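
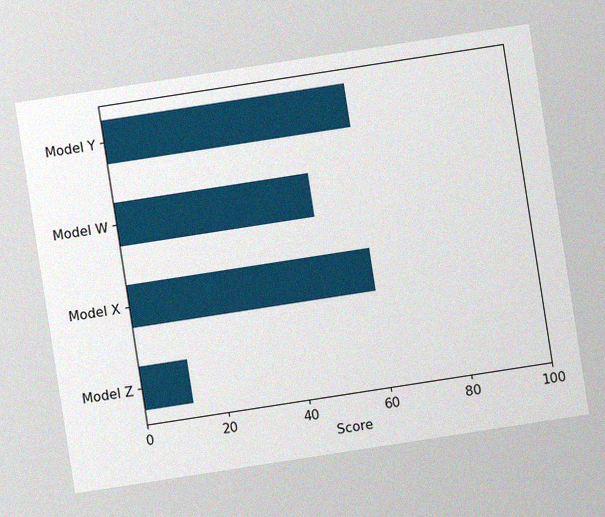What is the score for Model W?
The chart is tilted about 9° counter-clockwise, with some photo noise. Reading along the chart's x-axis, the Model W bar reaches 48.

48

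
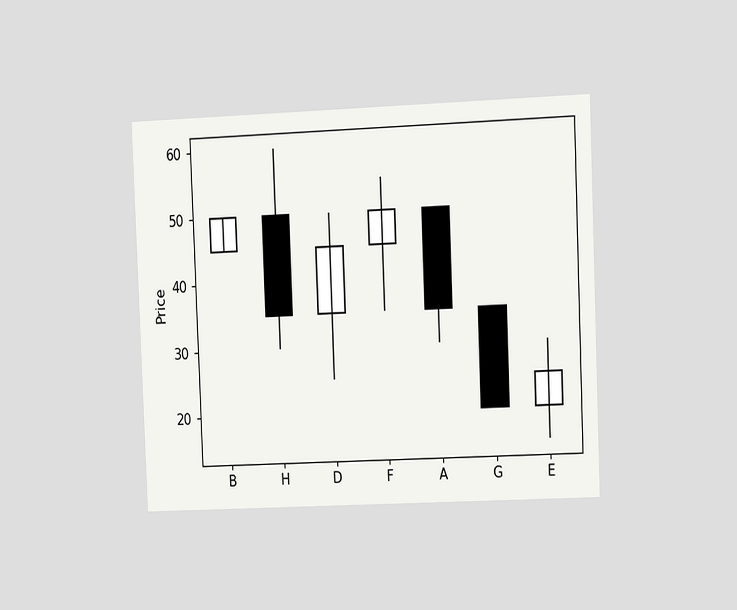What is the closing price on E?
The chart is tilted about 2° counter-clockwise and viewed at a slight angle. The E candle closes at 25.

25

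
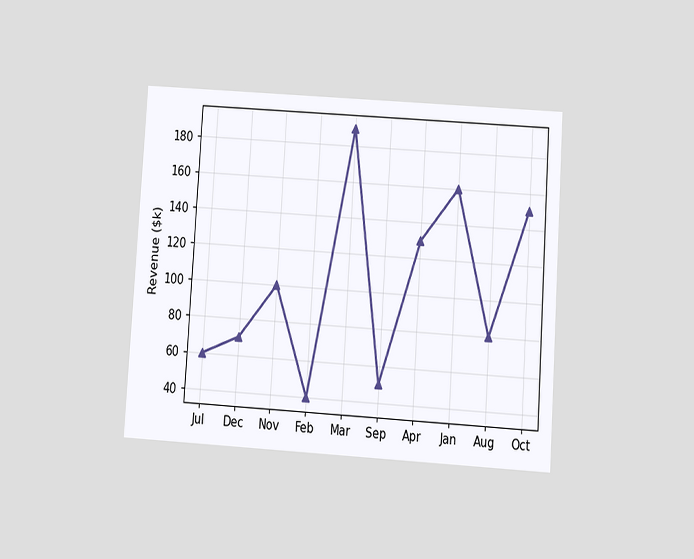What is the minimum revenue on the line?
The chart is tilted about 4° clockwise and viewed slightly from below. The lowest point is at Feb, and reading across to the y-axis gives $40k.

$40k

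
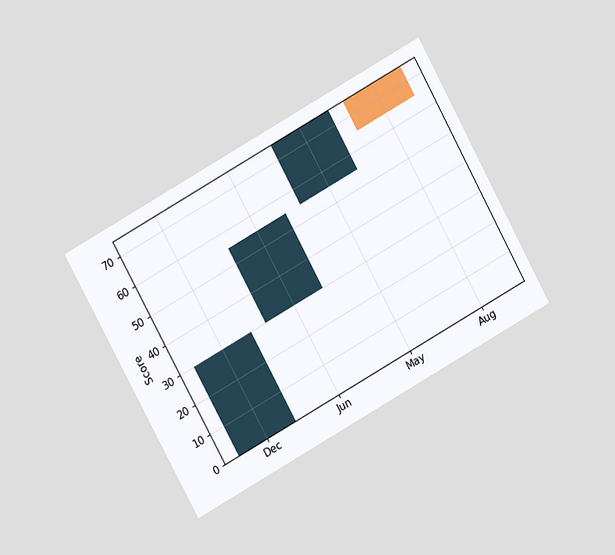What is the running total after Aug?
The chart is tilted about 29° counter-clockwise and viewed at a slight angle. After Aug the running total reaches 65.

65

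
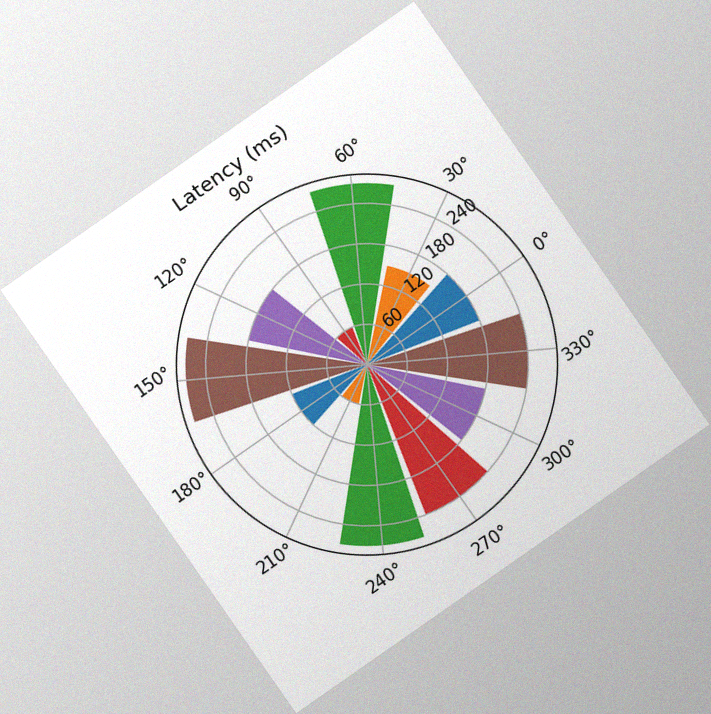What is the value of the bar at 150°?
The chart is tilted about 35° counter-clockwise, with some photo noise. The bar at 150° reaches 270ms on the radial axis.

270ms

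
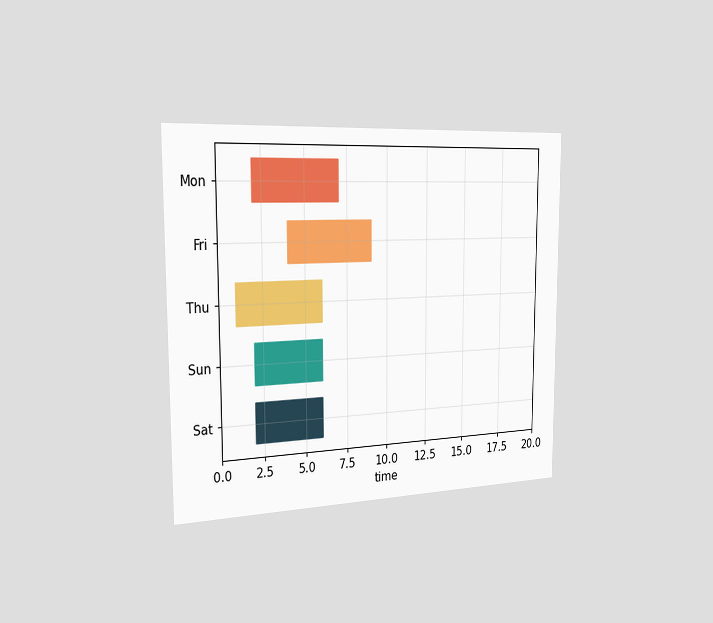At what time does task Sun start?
The chart is viewed slightly from the left. The Sun bar begins at t=2.

2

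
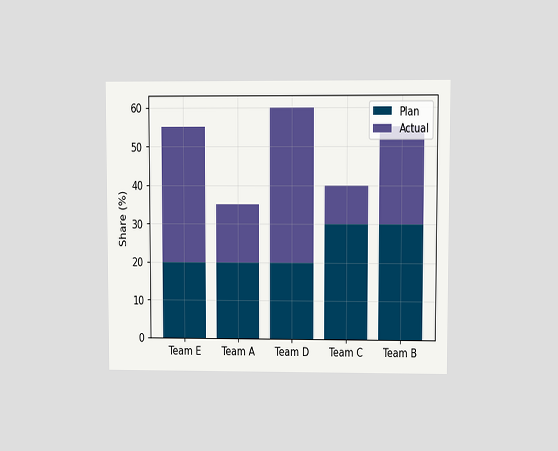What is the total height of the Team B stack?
The chart is viewed at a slight angle. The Team B stack's top reaches 55% on the y-axis.

55%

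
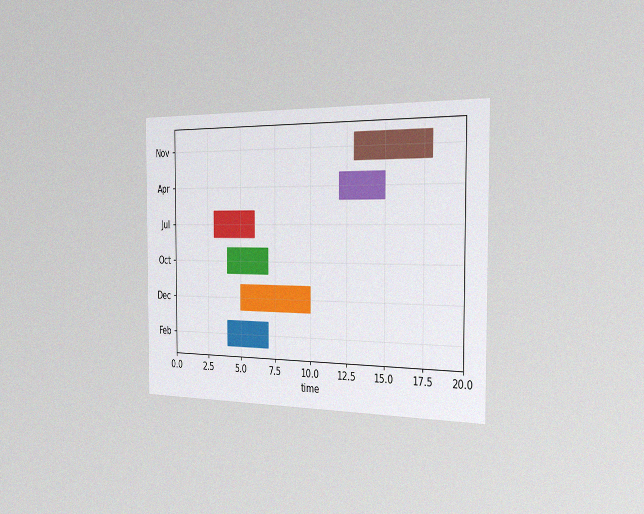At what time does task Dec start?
5

The chart is viewed slightly from the right, with some photo noise. The Dec bar begins at t=5.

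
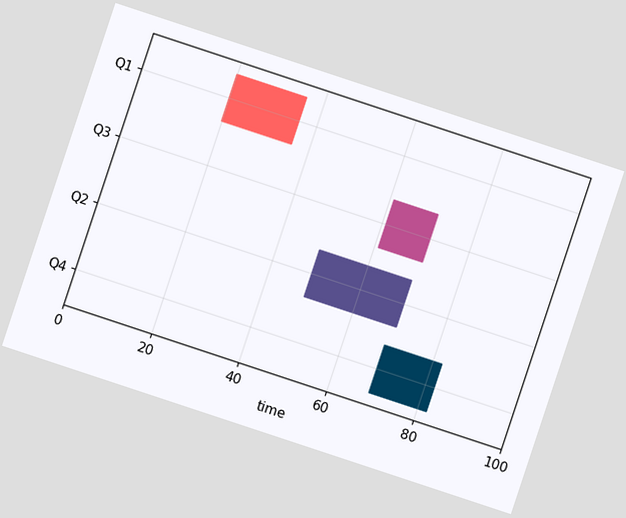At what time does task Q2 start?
49

The chart is tilted about 18° clockwise. The Q2 bar begins at t=49.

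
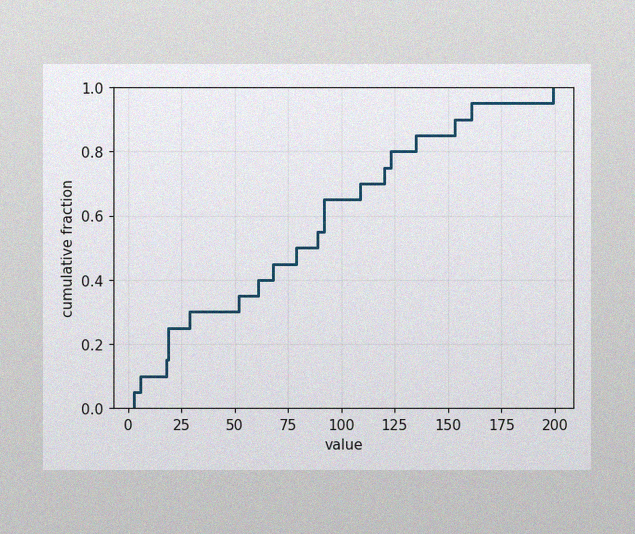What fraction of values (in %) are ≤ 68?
45%

The image has some photo noise and uneven lighting. At x=68 the ECDF step is at 45%.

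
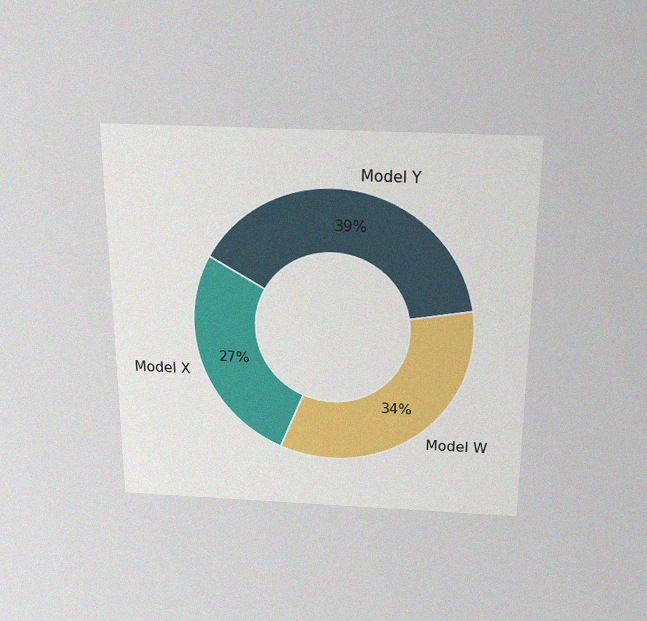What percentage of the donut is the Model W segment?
34%

The chart is viewed slightly from above, with some photo noise. The Model W segment takes up 34% of the ring.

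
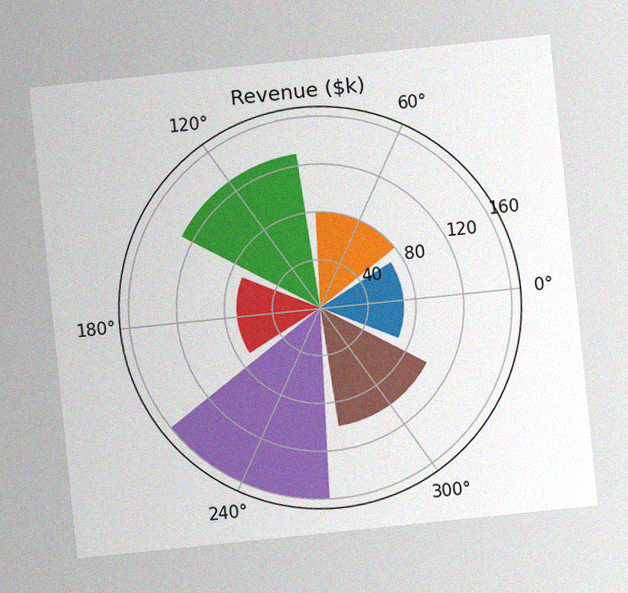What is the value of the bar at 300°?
$100k

The chart is tilted about 6° counter-clockwise, with some photo noise. The bar at 300° reaches $100k on the radial axis.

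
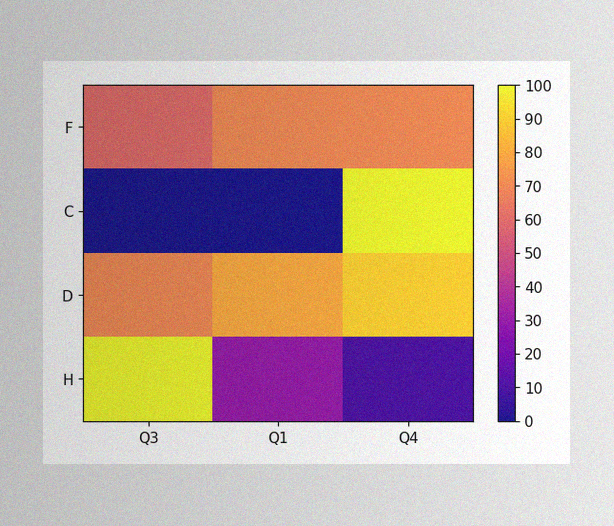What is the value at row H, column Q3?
The image has some photo noise and uneven lighting. Matching cell (H, Q3) against the colorbar gives 100.

100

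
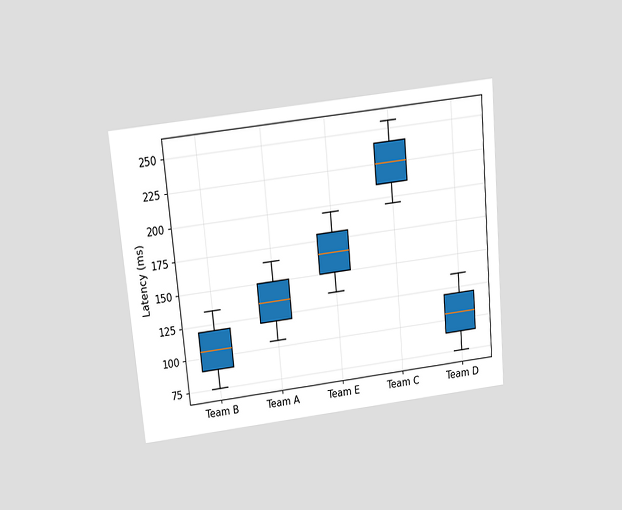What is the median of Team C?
The chart is tilted about 5° counter-clockwise and viewed slightly from above. The median line in the Team C box sits at 225ms.

225ms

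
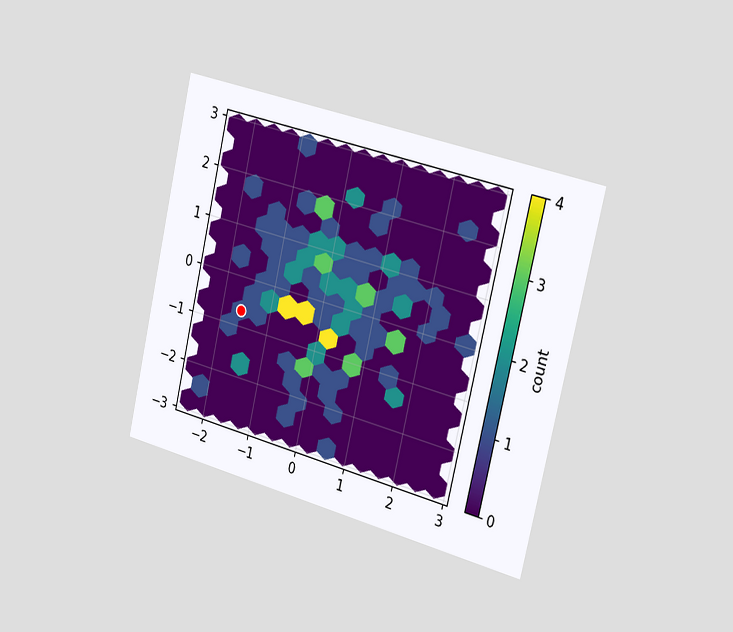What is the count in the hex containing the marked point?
1

The chart is tilted about 13° clockwise and viewed slightly from the right. The marked hex reads 1 on the colorbar.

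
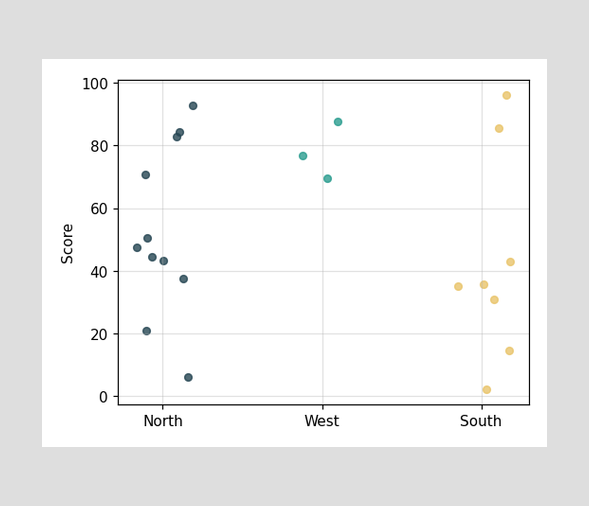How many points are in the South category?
8

Counting the markers in the South column gives 8.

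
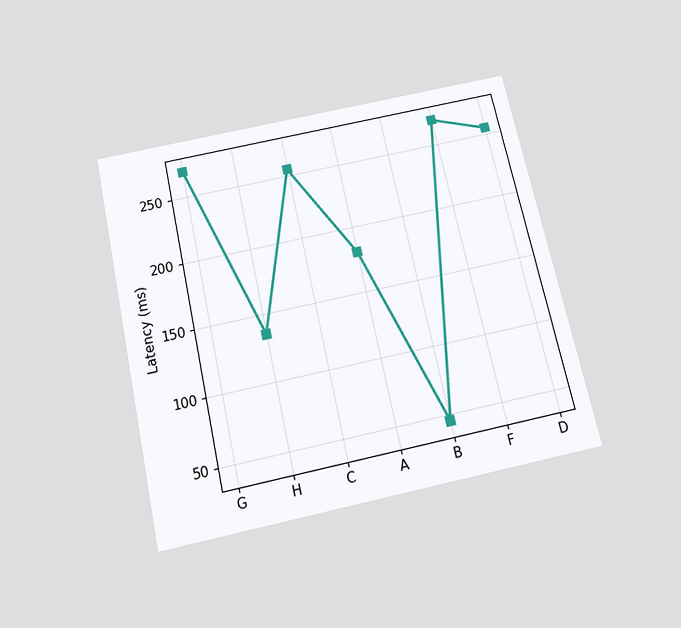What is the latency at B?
The chart is tilted about 13° counter-clockwise and viewed slightly from below. At B, the line is at 45ms.

45ms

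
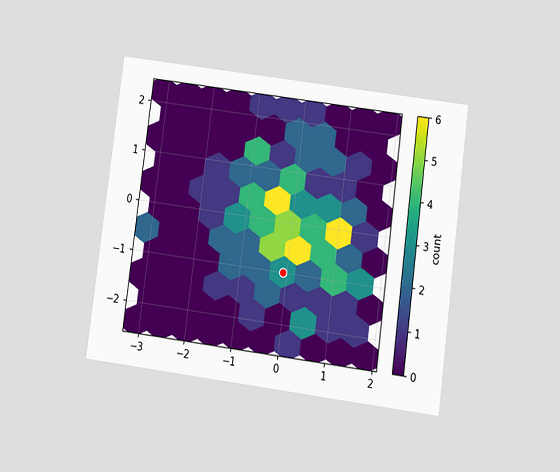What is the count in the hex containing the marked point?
3

The chart is tilted about 7° clockwise and viewed at a slight angle. The marked hex reads 3 on the colorbar.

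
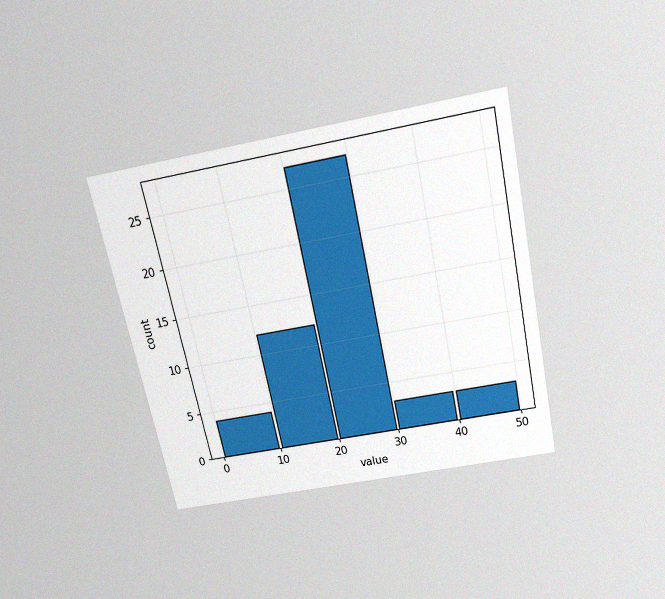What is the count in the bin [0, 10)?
4

The chart is tilted about 12° counter-clockwise and viewed slightly from above, with some photo noise. The [0, 10) bin has height 4.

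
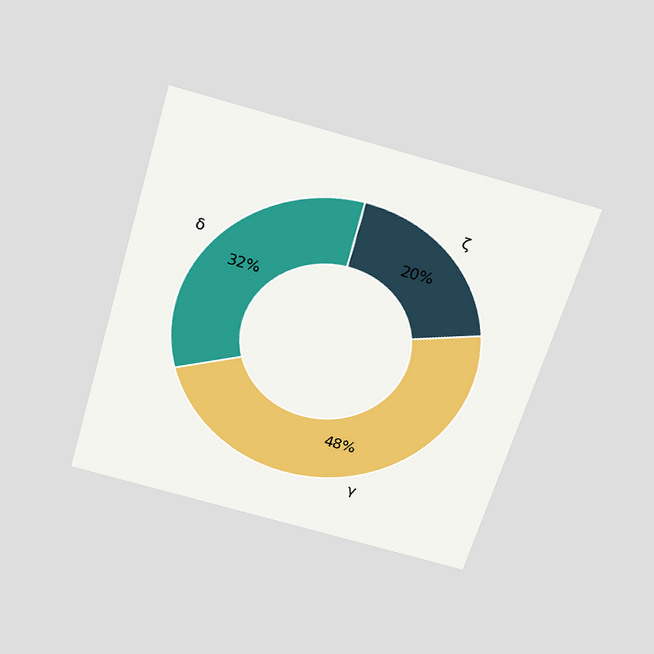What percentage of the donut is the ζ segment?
The chart is tilted about 16° clockwise and viewed slightly from above. The ζ segment takes up 20% of the ring.

20%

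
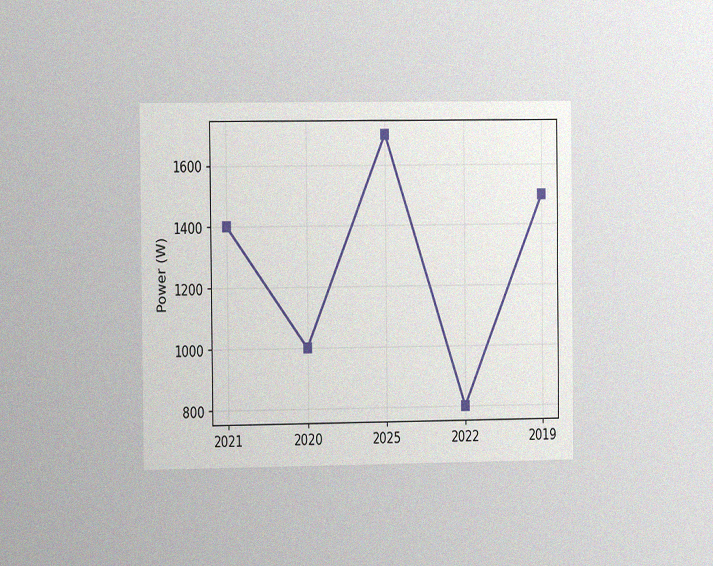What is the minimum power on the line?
The chart is viewed slightly from the left, with some photo noise. The lowest point is at 2022, and reading across to the y-axis gives 800W.

800W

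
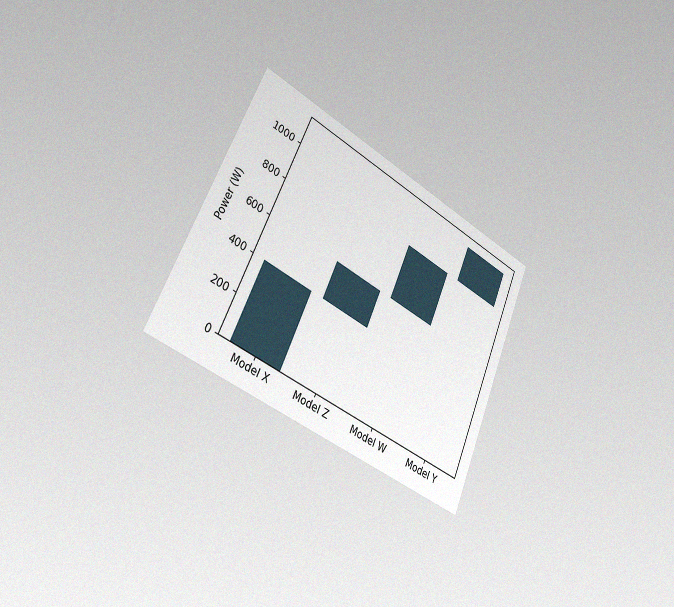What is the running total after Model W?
The chart is tilted about 24° clockwise and viewed slightly from the left, with some photo noise. After Model W the running total reaches 900W.

900W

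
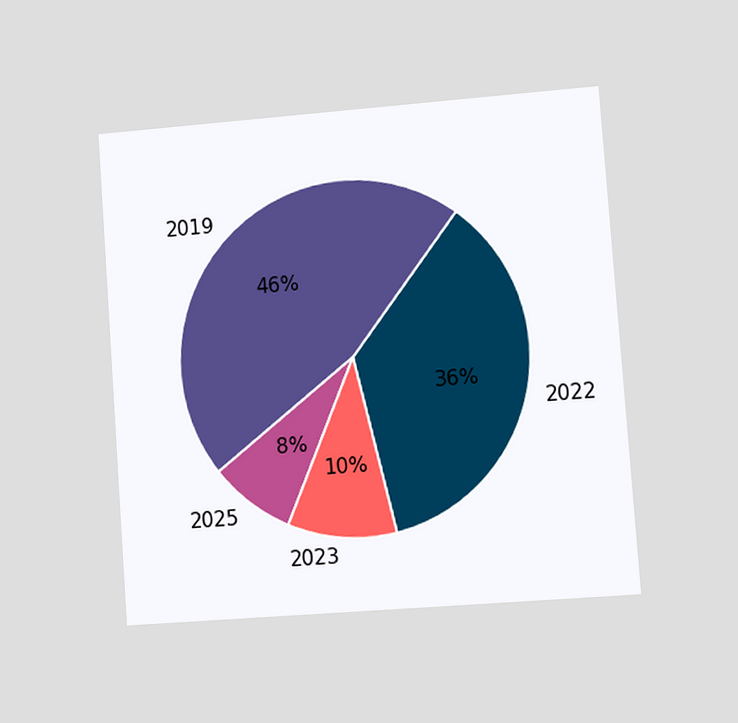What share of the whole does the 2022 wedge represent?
The chart is tilted about 4° counter-clockwise and viewed at a slight angle. The 2022 slice takes up 36% of the pie.

36%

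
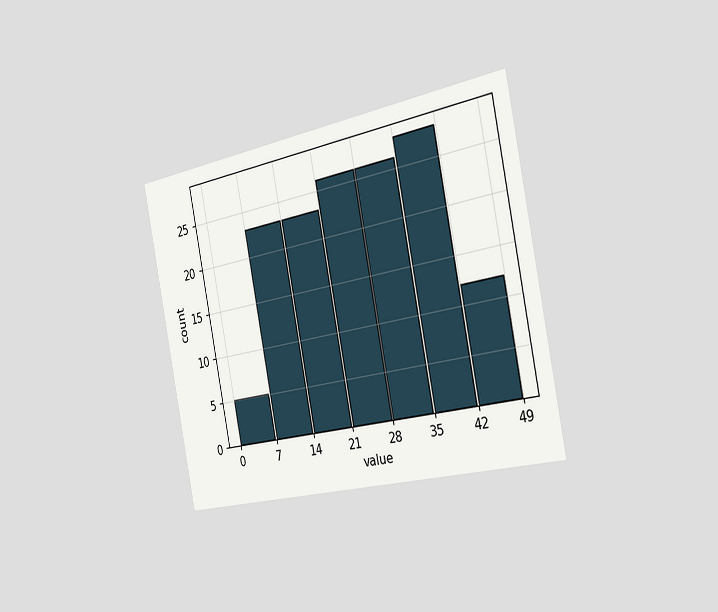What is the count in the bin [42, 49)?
12

The chart is tilted about 11° counter-clockwise and viewed slightly from the right. The [42, 49) bin has height 12.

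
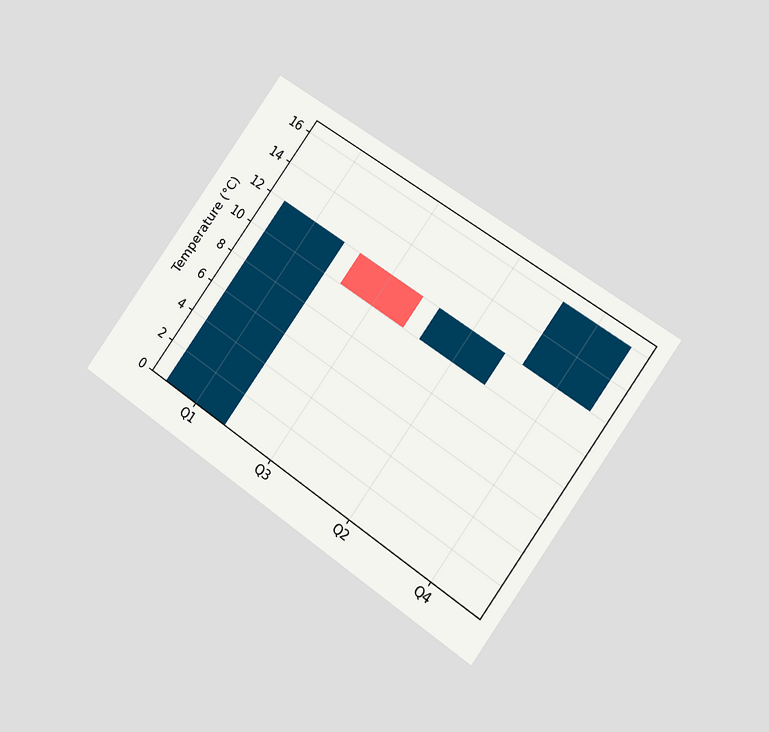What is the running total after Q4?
The chart is tilted about 35° clockwise and viewed at a slight angle. After Q4 the running total reaches 16°C.

16°C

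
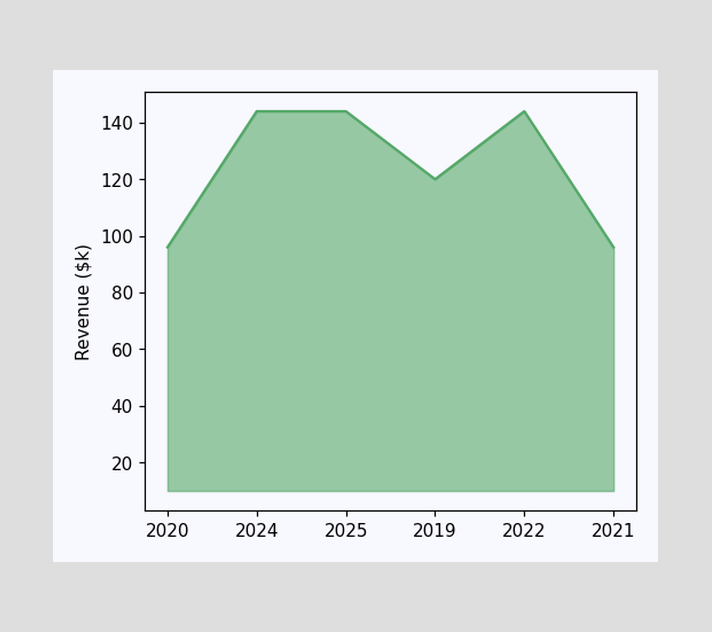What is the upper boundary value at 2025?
$144k

At 2025 the upper boundary is at $144k.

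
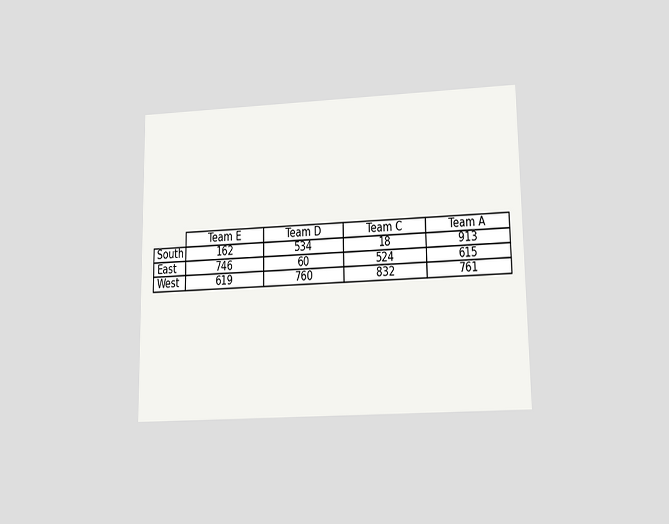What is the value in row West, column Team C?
The chart is viewed at a slight angle. The (West, Team C) cell reads 832.

832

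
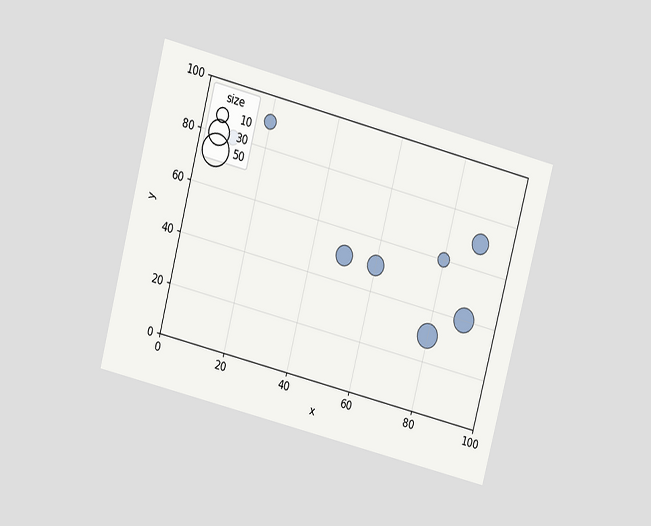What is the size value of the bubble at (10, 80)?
The chart is tilted about 14° clockwise and viewed at a slight angle. Matching the bubble at (10, 80) against the size legend gives 10.

10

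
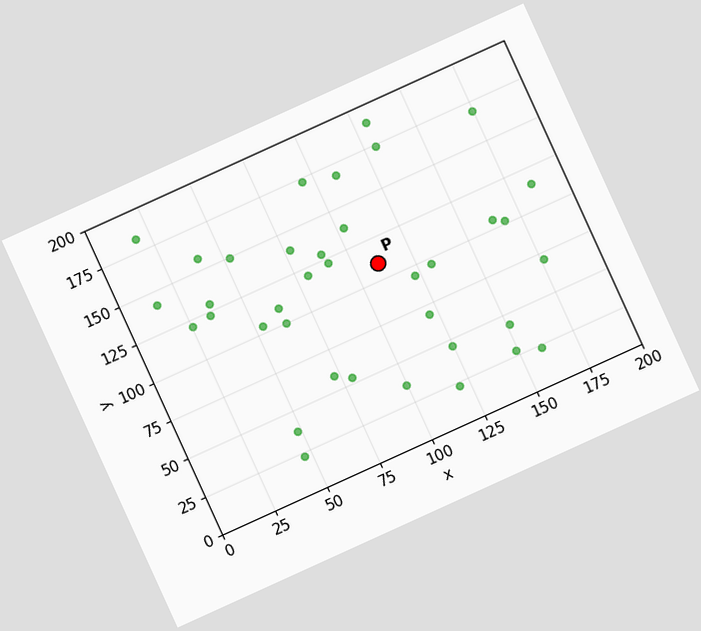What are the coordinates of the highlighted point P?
(110, 110)

The chart is tilted about 24° counter-clockwise. Following the gridlines from P to each axis, P sits at (110, 110).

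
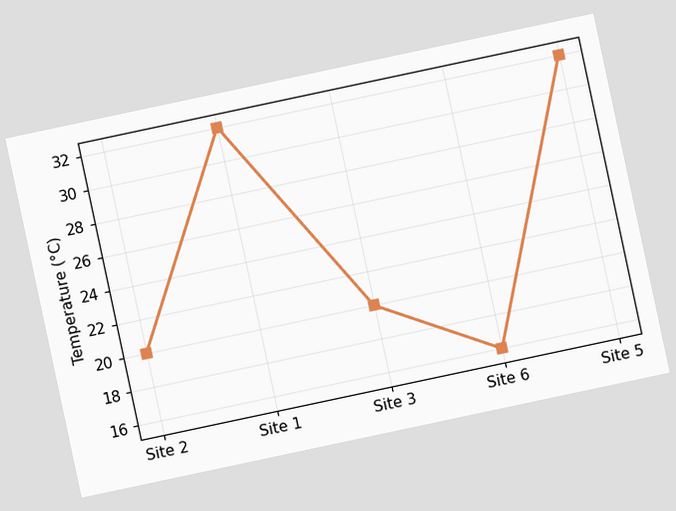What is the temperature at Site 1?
32°C

The chart is tilted about 12° counter-clockwise. At Site 1, the line is at 32°C.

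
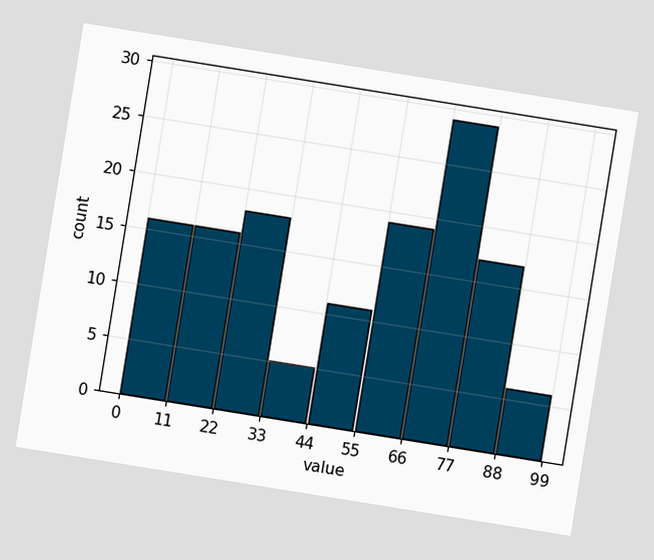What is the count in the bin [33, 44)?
The chart is tilted about 9° clockwise. The [33, 44) bin has height 5.

5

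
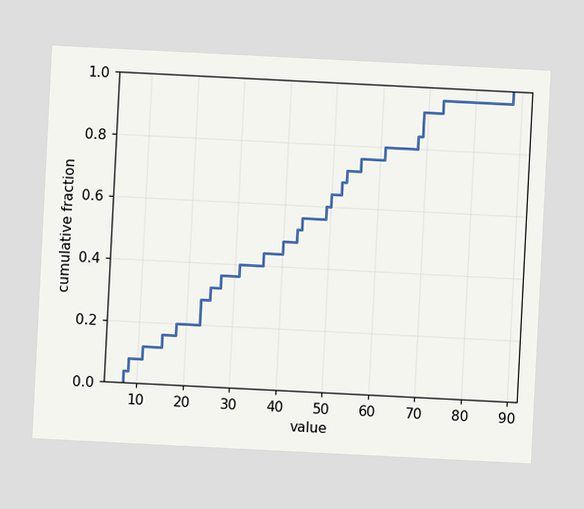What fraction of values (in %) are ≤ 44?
56%

The chart is tilted about 3° clockwise. At x=44 the ECDF step is at 56%.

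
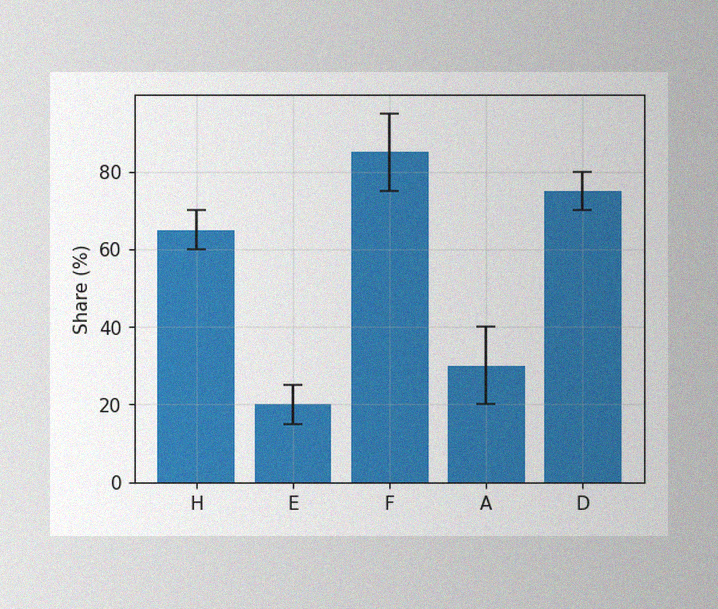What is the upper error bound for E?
25%

The image has some photo noise and uneven lighting. The E bar's upper whisker reaches 25%.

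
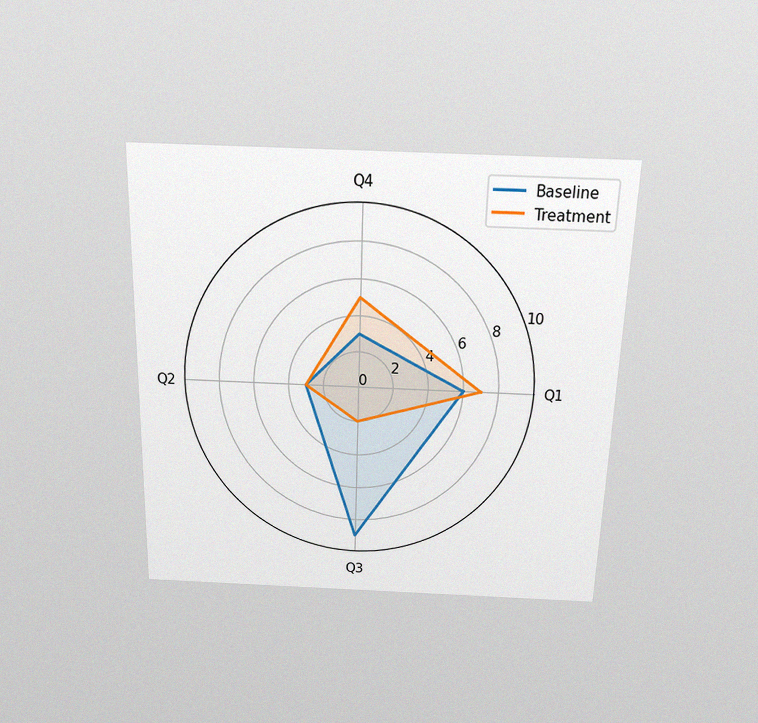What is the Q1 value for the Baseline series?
6

The chart is viewed slightly from above, with some photo noise. On the Q1 axis, Baseline reaches 6.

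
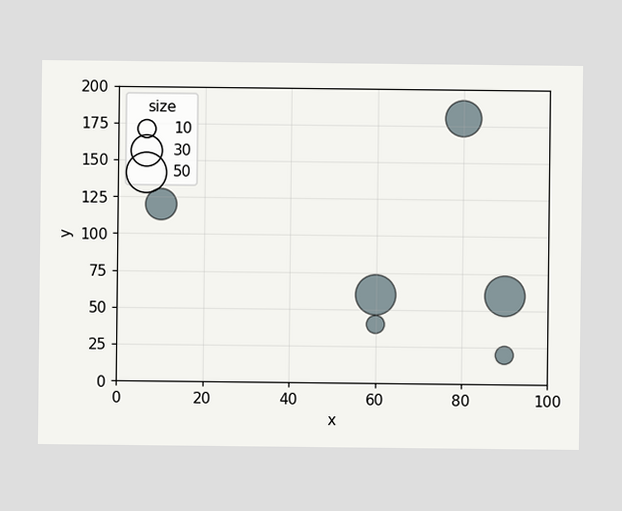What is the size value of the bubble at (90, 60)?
Matching the bubble at (90, 60) against the size legend gives 50.

50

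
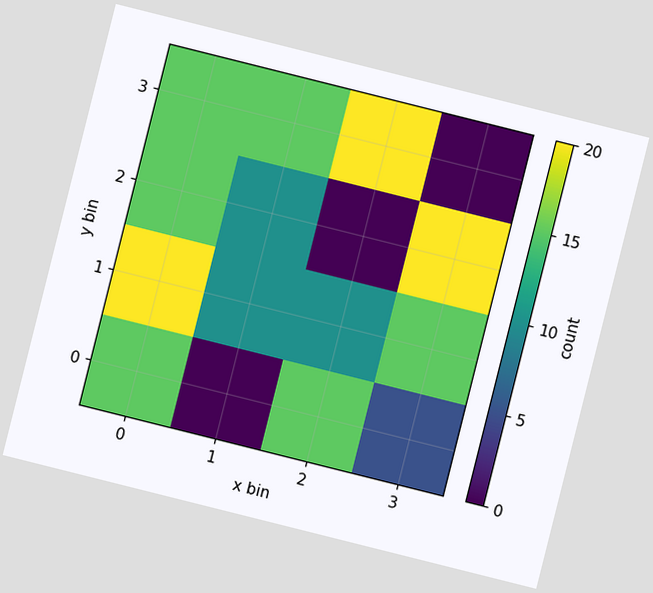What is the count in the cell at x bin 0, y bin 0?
15

The chart is tilted about 14° clockwise. Matching the cell (0, 0) against the colorbar gives 15.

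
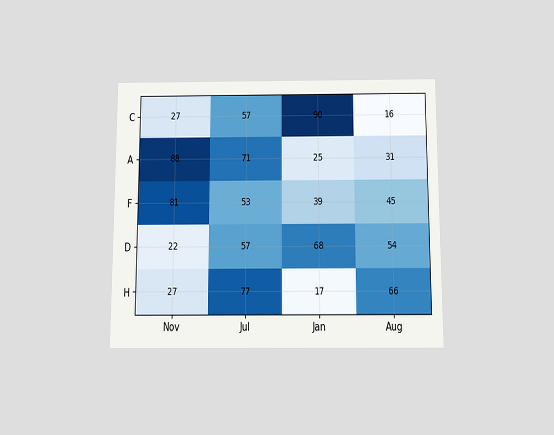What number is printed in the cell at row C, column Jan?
The chart is viewed slightly from below. The (C, Jan) cell reads 90.

90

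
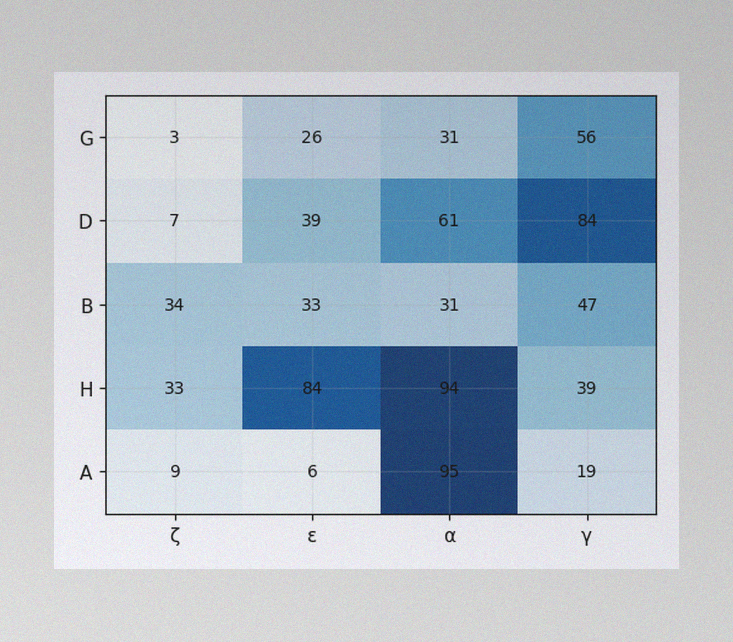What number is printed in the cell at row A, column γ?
19

The image has some photo noise and uneven lighting. The (A, γ) cell reads 19.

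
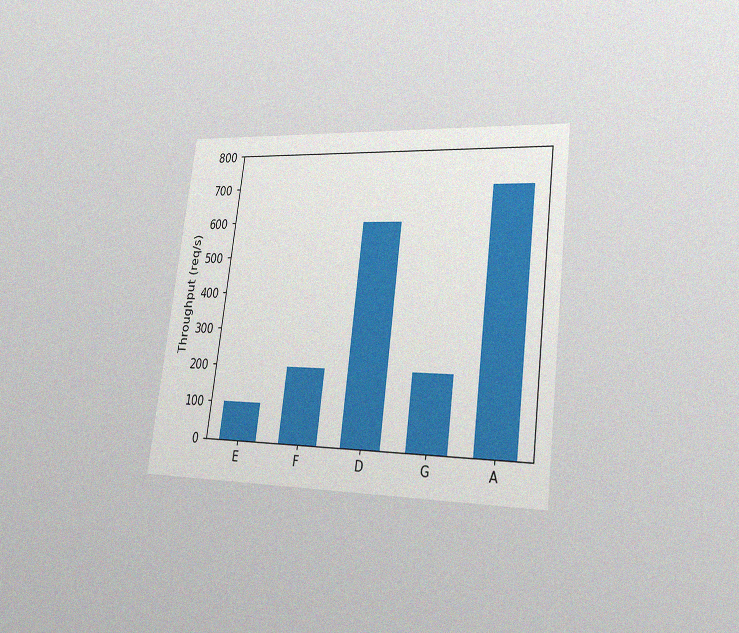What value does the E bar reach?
The chart is tilted about 7° clockwise and viewed slightly from the right, with some photo noise. Reading along the chart's y-axis, the E bar reaches 100req/s.

100req/s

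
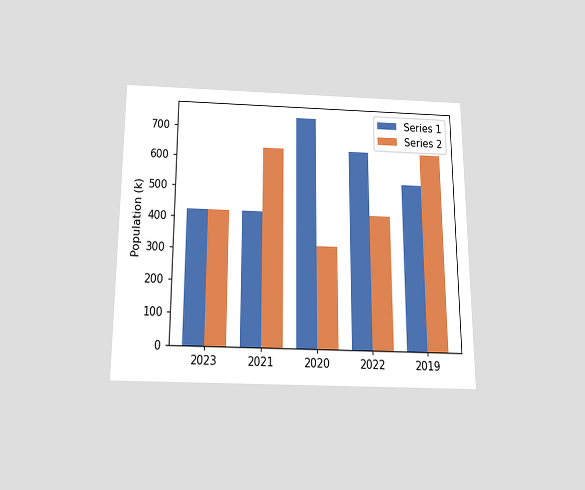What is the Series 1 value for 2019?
530k

The chart is viewed slightly from below. The Series 1 bar at 2019 reaches 530k on the y-axis.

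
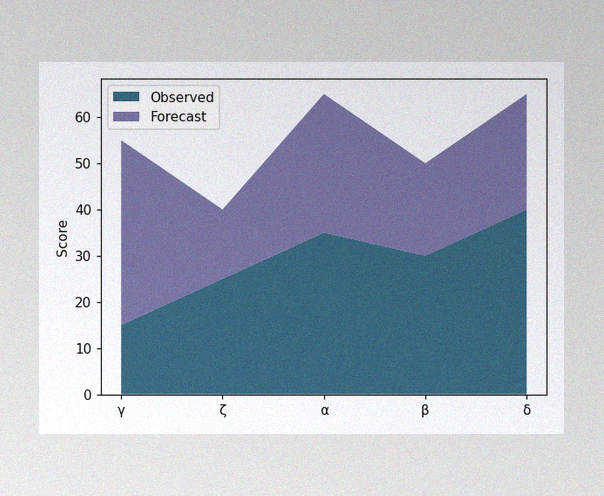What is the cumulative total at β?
The image has some photo noise and uneven lighting. The stacked total at β reaches 50.

50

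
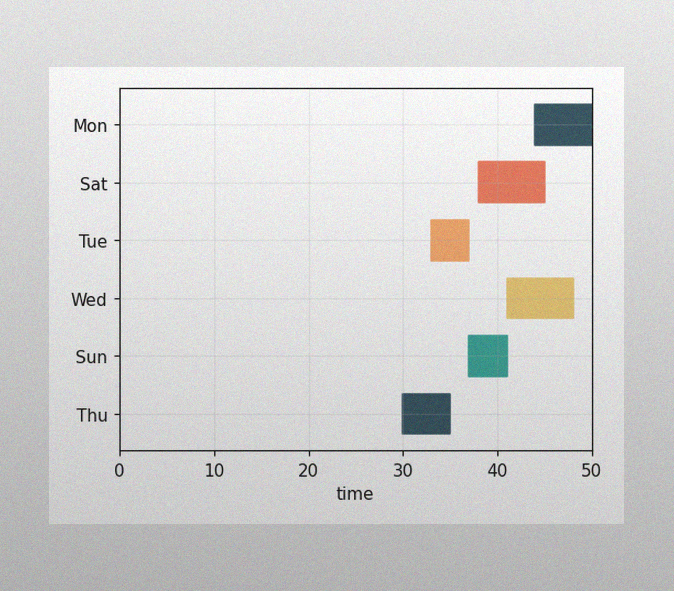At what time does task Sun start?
The image has some photo noise and uneven lighting. The Sun bar begins at t=37.

37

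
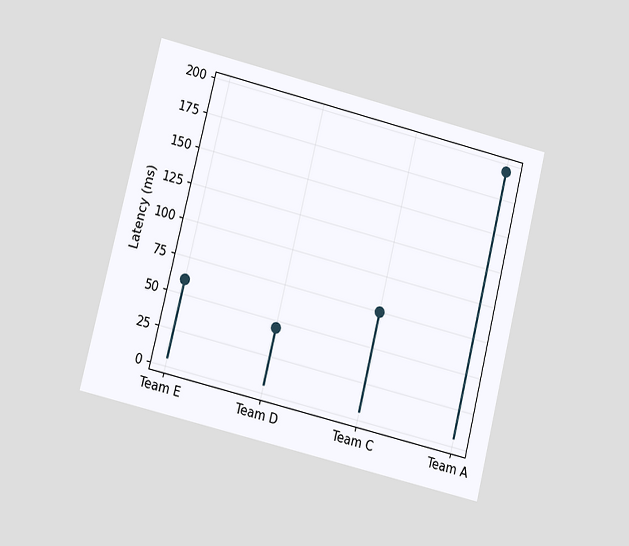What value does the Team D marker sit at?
The chart is tilted about 14° clockwise and viewed at a slight angle. The Team D marker sits at 45ms.

45ms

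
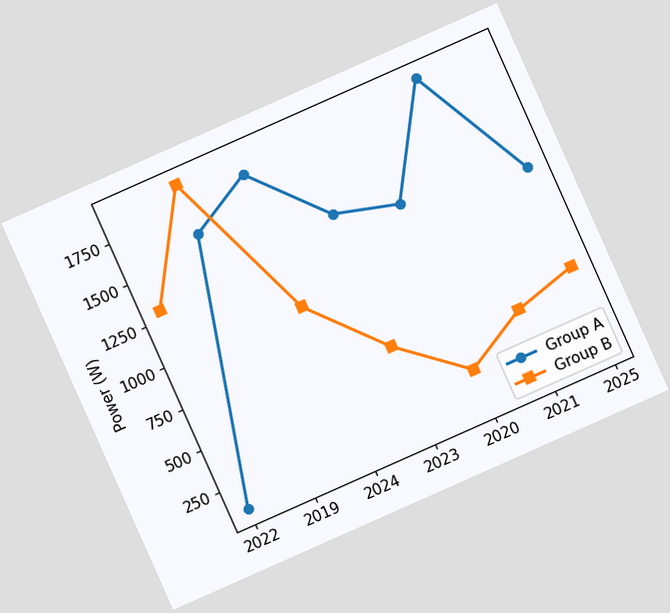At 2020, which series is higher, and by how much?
Group A, by 1000W

The chart is tilted about 24° counter-clockwise. At 2020, Group A sits above the other line by 1000W.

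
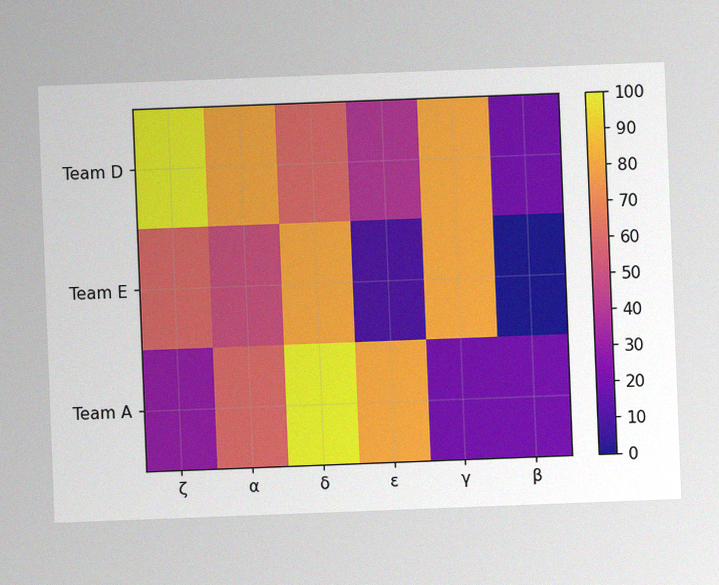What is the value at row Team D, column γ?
The chart is tilted about 2° counter-clockwise, with some photo noise. Matching cell (Team D, γ) against the colorbar gives 80.

80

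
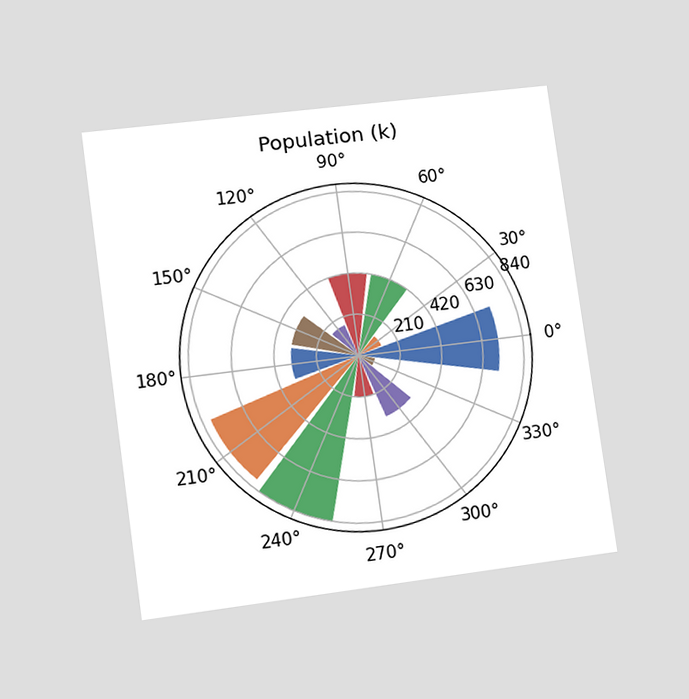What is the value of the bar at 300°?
The chart is tilted about 8° counter-clockwise and viewed at a slight angle. The bar at 300° reaches 336k on the radial axis.

336k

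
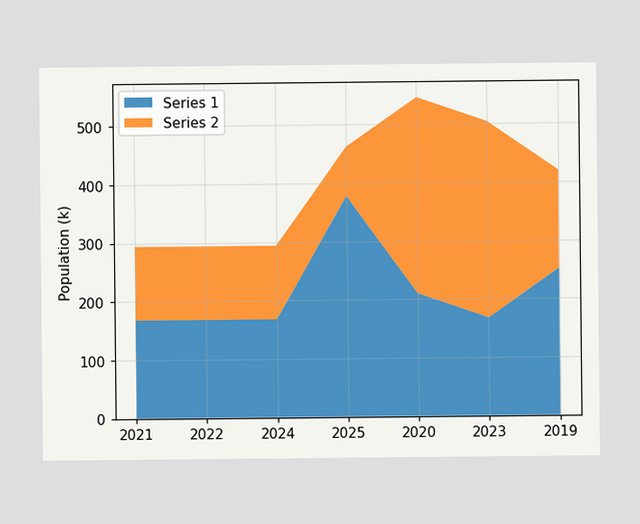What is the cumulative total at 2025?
The stacked total at 2025 reaches 462k.

462k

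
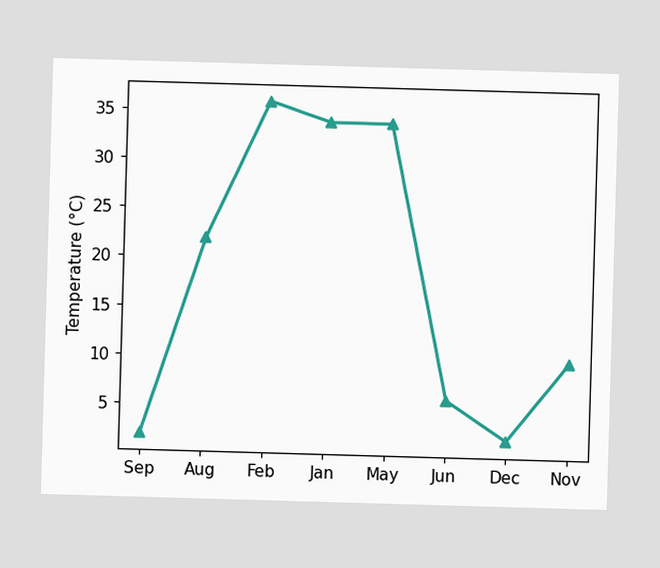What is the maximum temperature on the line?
The highest point is at Feb, and reading across to the y-axis gives 36°C.

36°C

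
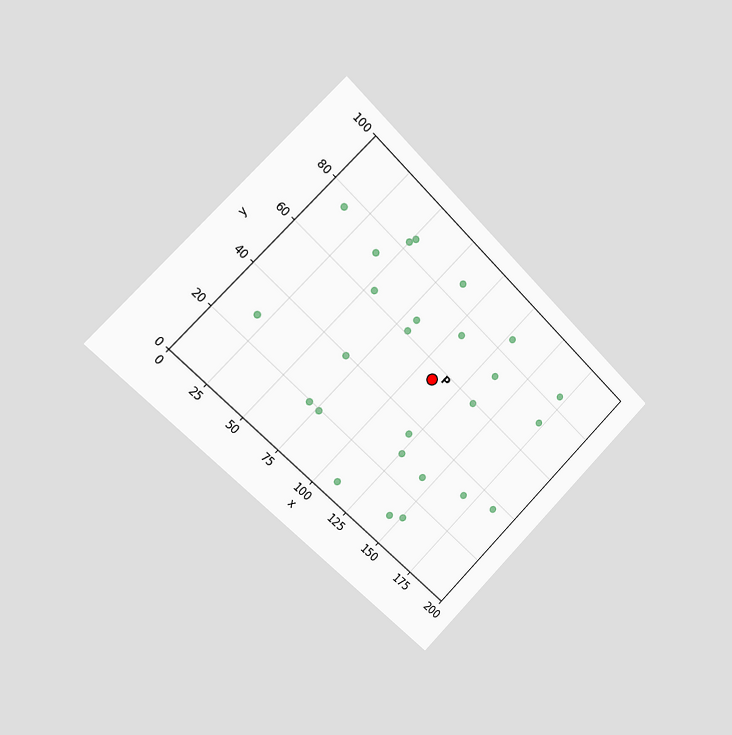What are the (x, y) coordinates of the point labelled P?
(110, 55)

The chart is tilted about 45° clockwise and viewed slightly from the left. Following the gridlines from P to each axis, P sits at (110, 55).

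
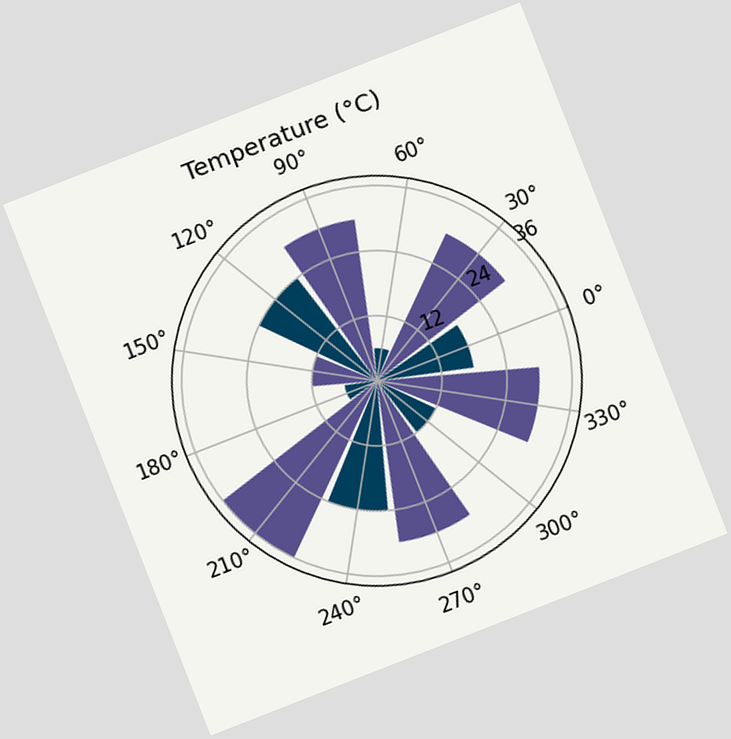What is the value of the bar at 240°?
24°C

The chart is tilted about 21° counter-clockwise. The bar at 240° reaches 24°C on the radial axis.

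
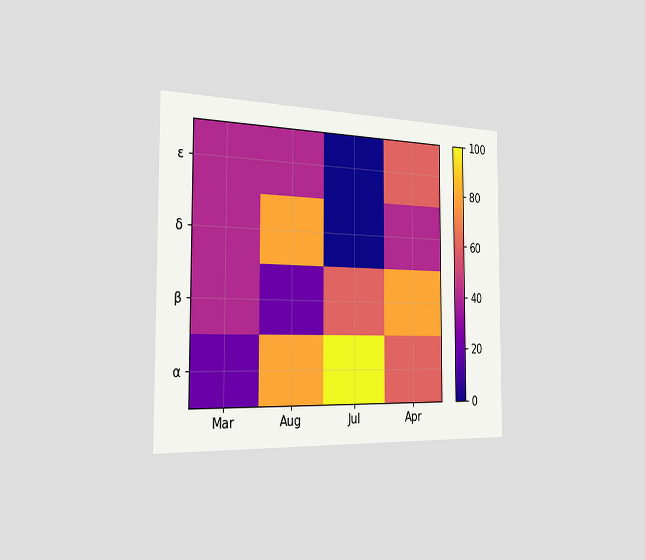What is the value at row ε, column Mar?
The chart is viewed slightly from the left. Matching cell (ε, Mar) against the colorbar gives 40.

40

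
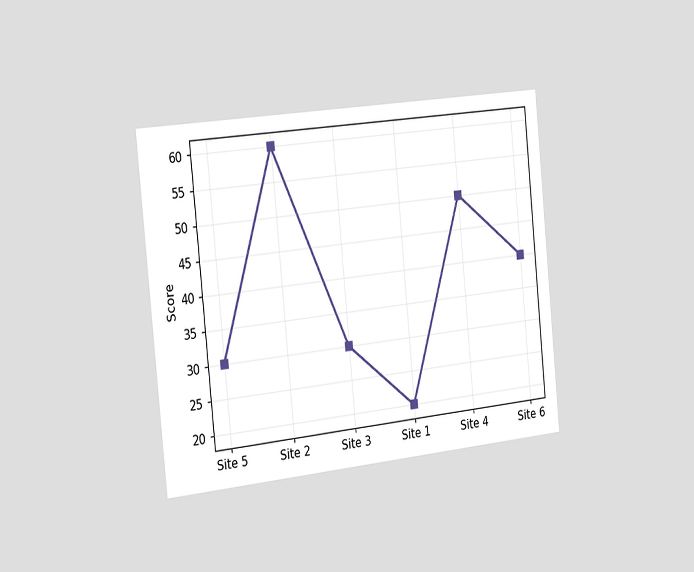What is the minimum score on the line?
The chart is tilted about 6° counter-clockwise and viewed slightly from the left. The lowest point is at Site 1, and reading across to the y-axis gives 20.

20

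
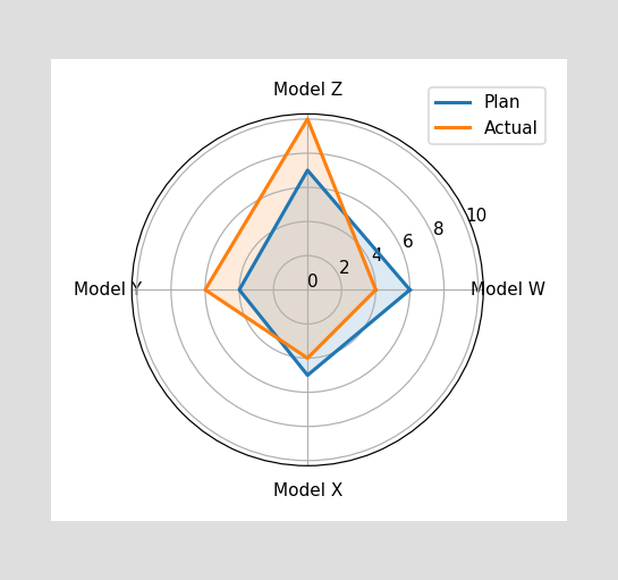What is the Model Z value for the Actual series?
10

On the Model Z axis, Actual reaches 10.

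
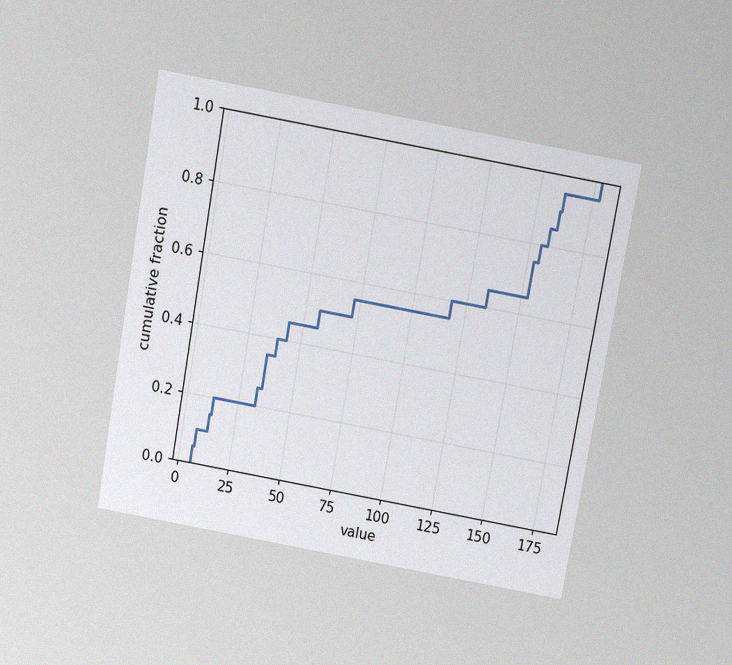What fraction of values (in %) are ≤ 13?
The chart is tilted about 10° clockwise and viewed slightly from above, with some photo noise. At x=13 the ECDF step is at 20%.

20%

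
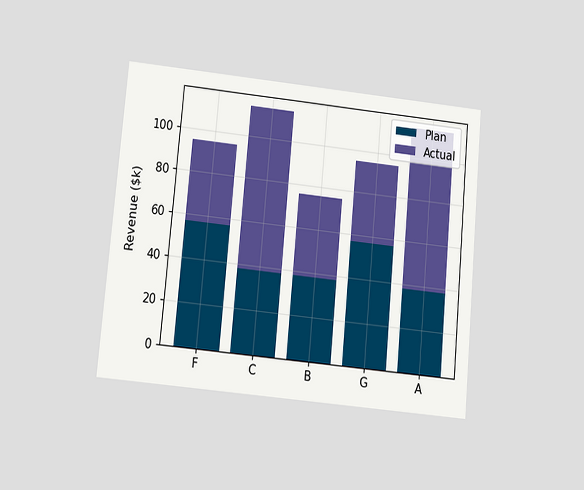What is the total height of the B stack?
The chart is tilted about 5° clockwise and viewed slightly from below. The B stack's top reaches $76k on the y-axis.

$76k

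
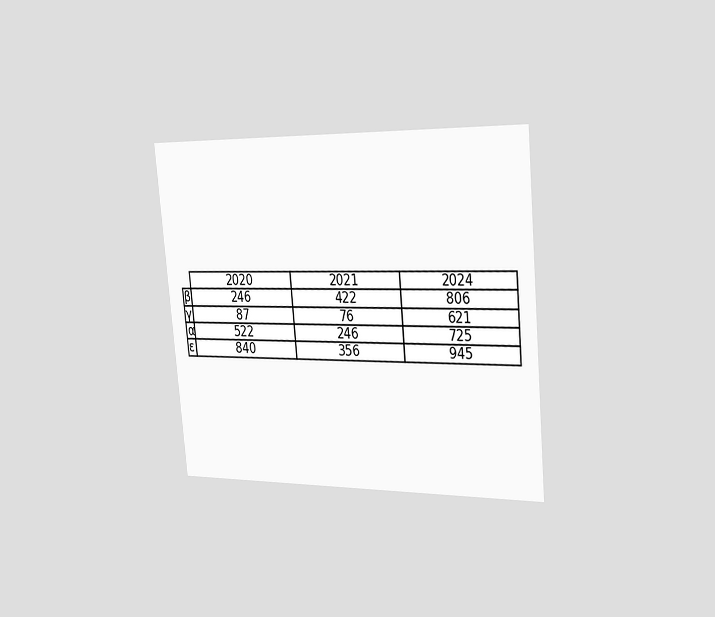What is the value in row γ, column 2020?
87

The chart is tilted about 5° counter-clockwise and viewed slightly from the right. The (γ, 2020) cell reads 87.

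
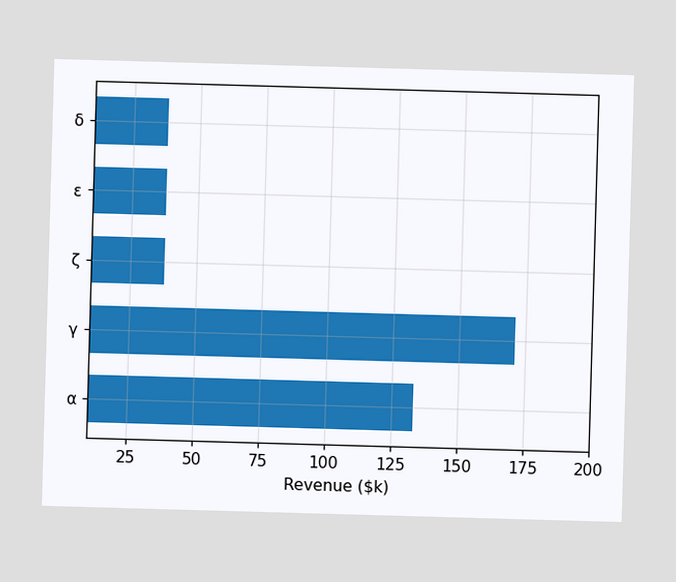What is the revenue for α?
$133k

Reading along the chart's x-axis, the α bar reaches $133k.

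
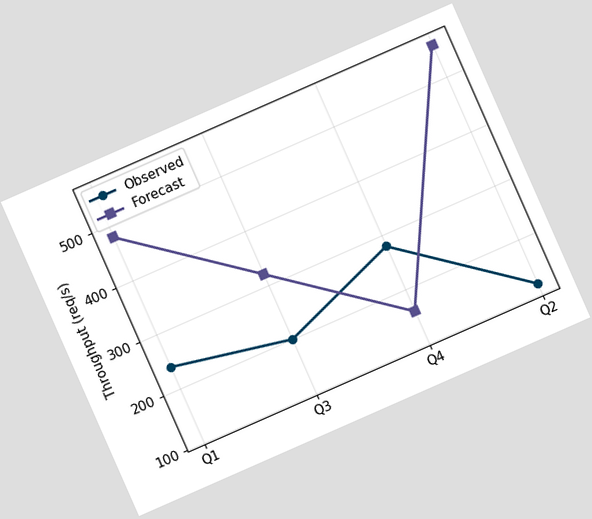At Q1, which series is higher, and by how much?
Forecast, by 240req/s

The chart is tilted about 24° counter-clockwise. At Q1, Forecast sits above the other line by 240req/s.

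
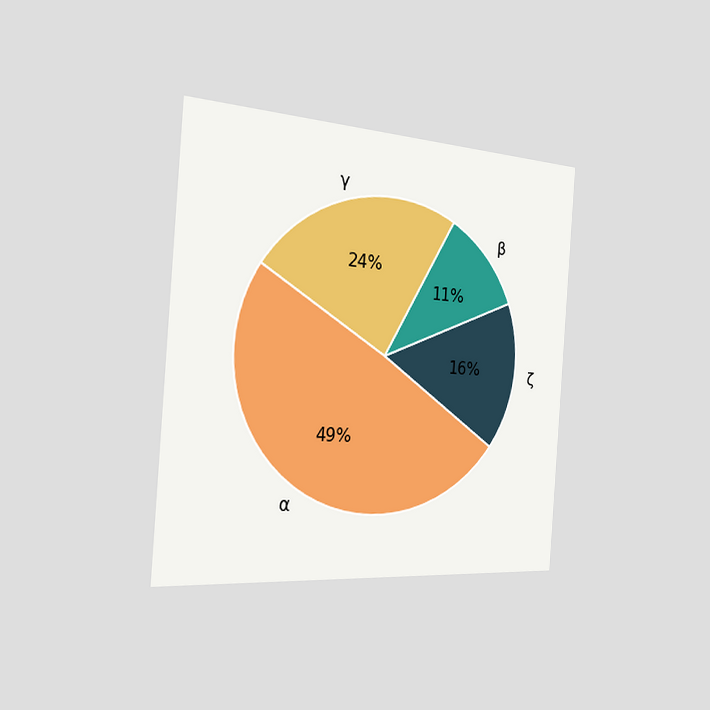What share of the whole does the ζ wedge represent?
16%

The chart is tilted about 4° clockwise and viewed slightly from the left. The ζ slice takes up 16% of the pie.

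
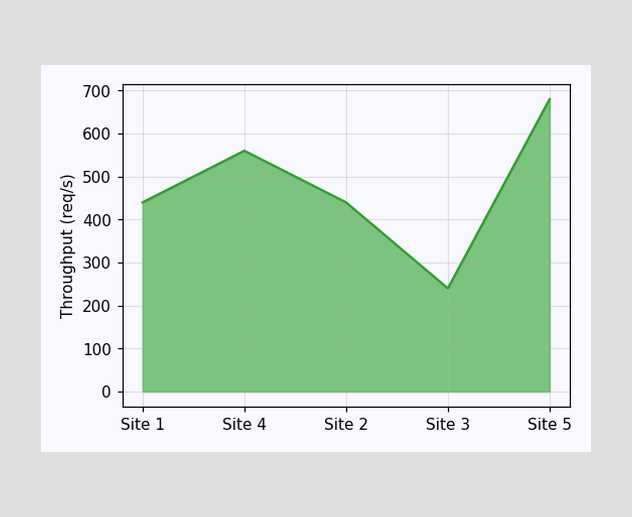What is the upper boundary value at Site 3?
At Site 3 the upper boundary is at 240req/s.

240req/s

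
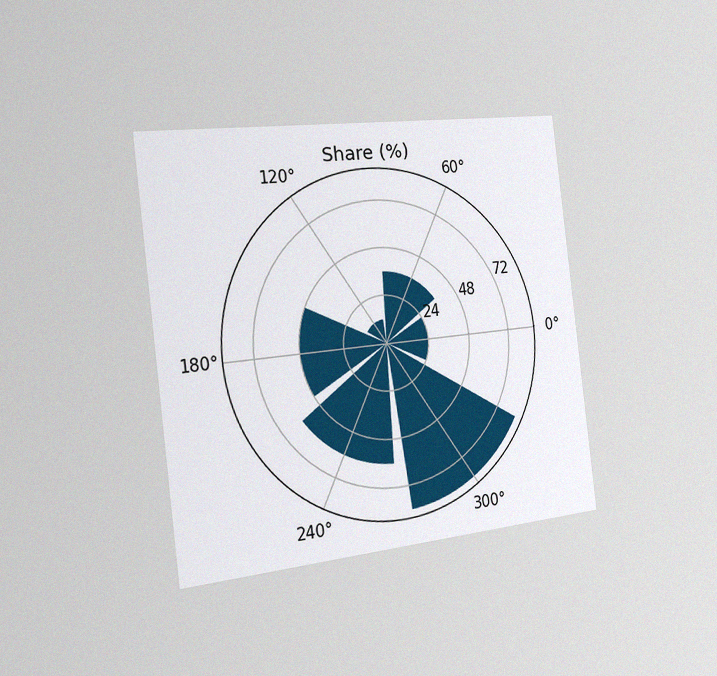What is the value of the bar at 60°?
36%

The chart is tilted about 7° counter-clockwise and viewed slightly from the left, with some photo noise. The bar at 60° reaches 36% on the radial axis.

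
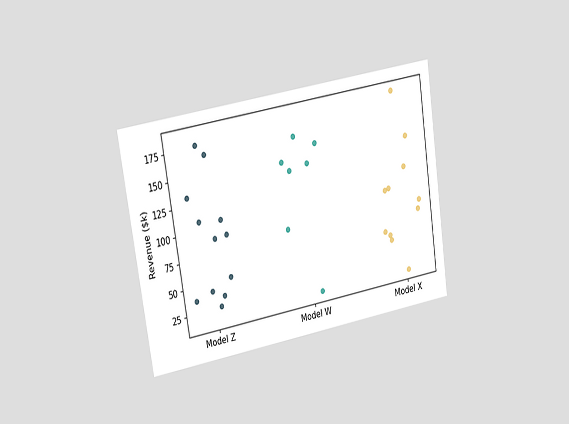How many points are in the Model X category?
11

The chart is tilted about 9° counter-clockwise and viewed slightly from the left. Counting the markers in the Model X column gives 11.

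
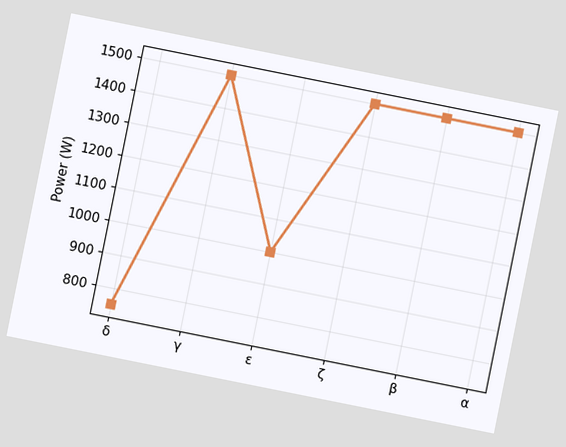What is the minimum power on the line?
750W

The chart is tilted about 11° clockwise. The lowest point is at δ, and reading across to the y-axis gives 750W.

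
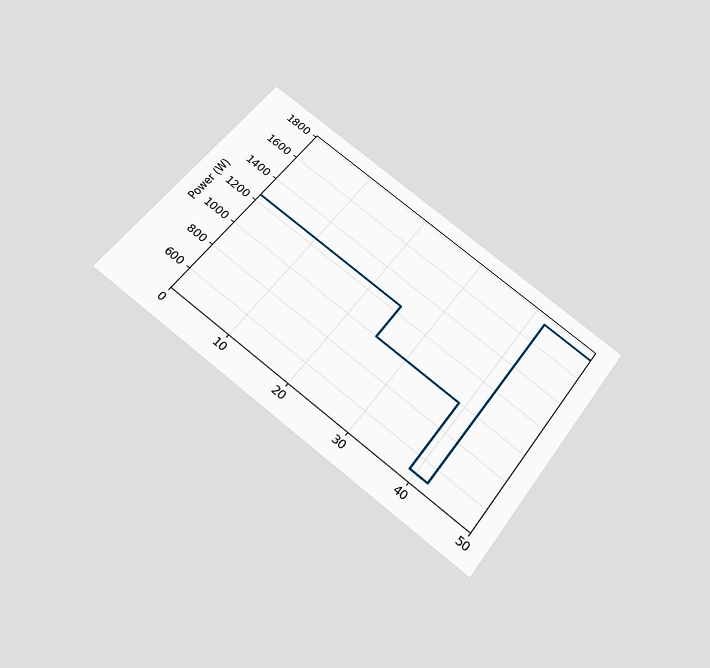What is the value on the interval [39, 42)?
500W

The chart is tilted about 36° clockwise and viewed slightly from below. On [39, 42) the step sits at 500W.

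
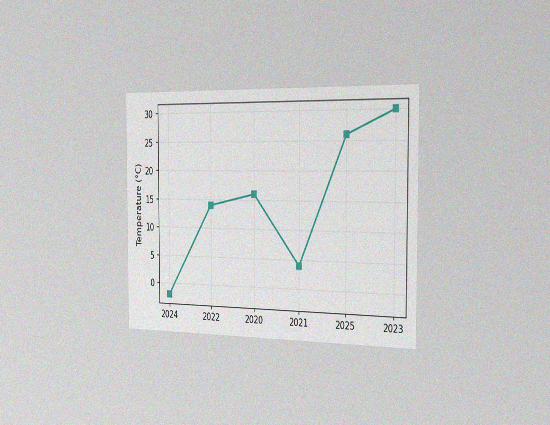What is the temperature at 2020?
The chart is viewed slightly from the right, with some photo noise. At 2020, the line is at 16°C.

16°C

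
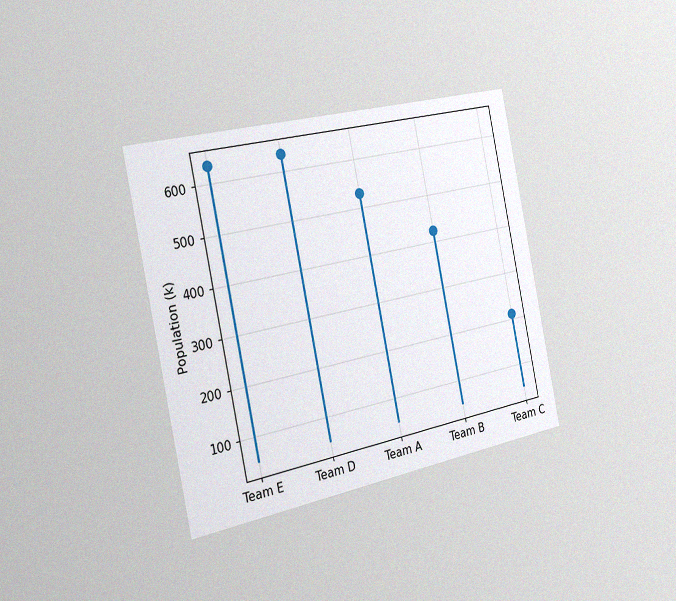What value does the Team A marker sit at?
530k

The chart is tilted about 12° counter-clockwise and viewed slightly from the left, with some photo noise. The Team A marker sits at 530k.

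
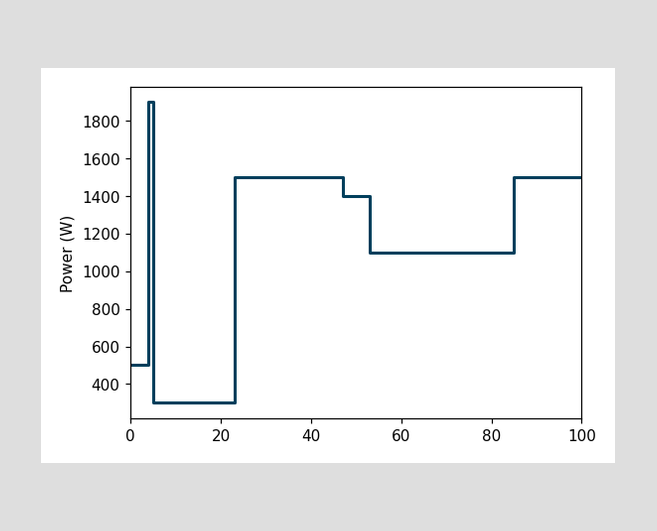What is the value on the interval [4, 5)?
On [4, 5) the step sits at 1900W.

1900W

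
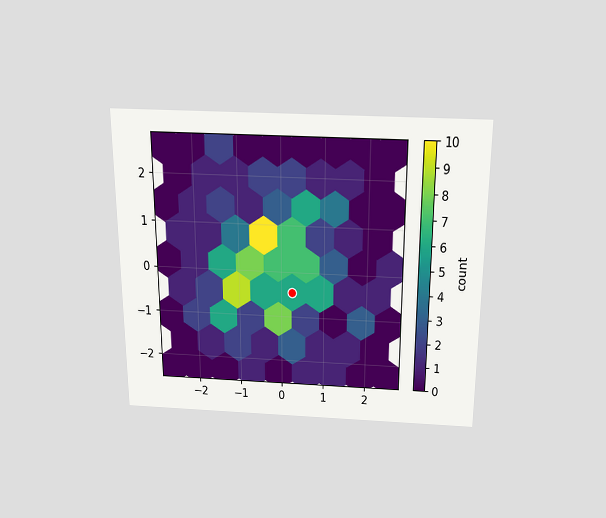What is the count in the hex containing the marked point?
6

The chart is viewed slightly from above. The marked hex reads 6 on the colorbar.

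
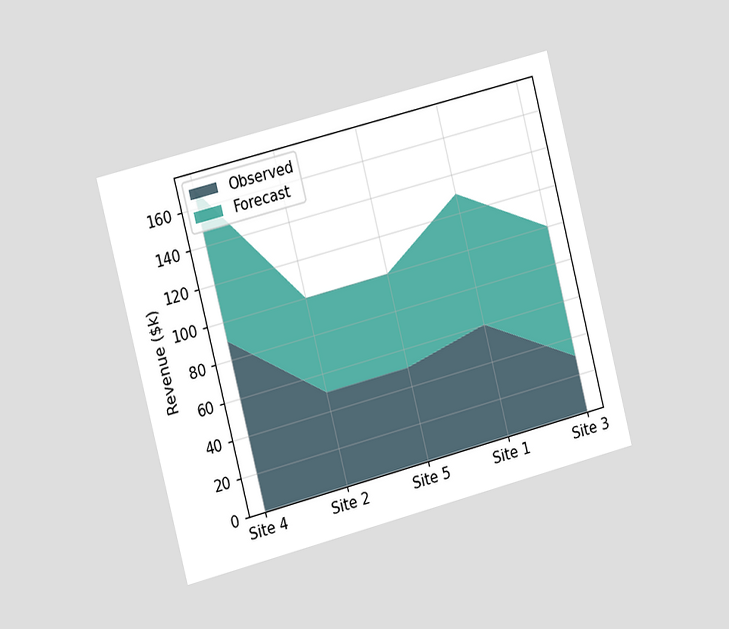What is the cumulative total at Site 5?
The chart is tilted about 14° counter-clockwise and viewed slightly from the left. The stacked total at Site 5 reaches $100k.

$100k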